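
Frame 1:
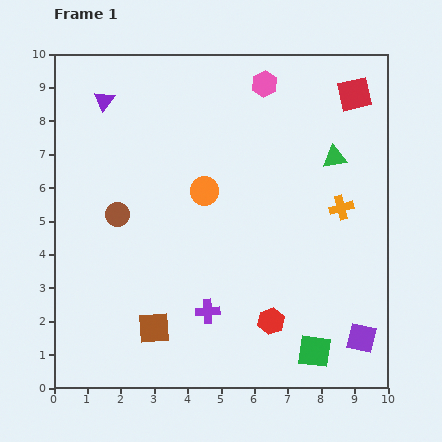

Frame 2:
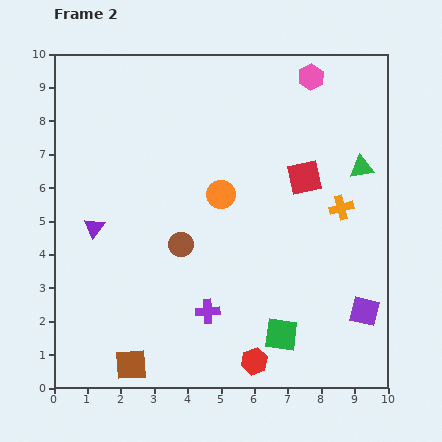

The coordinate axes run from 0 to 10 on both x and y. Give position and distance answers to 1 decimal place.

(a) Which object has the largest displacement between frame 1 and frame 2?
the purple triangle

(moved 3.8; next 2.9)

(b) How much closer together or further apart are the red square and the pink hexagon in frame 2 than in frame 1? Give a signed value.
+0.3

Distance in frame 1: 2.7. Distance in frame 2: 3.0.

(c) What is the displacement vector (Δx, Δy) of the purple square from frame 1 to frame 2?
(0.1, 0.8)

The purple square was at (9.2, 1.5) in frame 1 and (9.3, 2.3) in frame 2.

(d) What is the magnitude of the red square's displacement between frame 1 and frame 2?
2.9

The red square moved from (9.0, 8.8) to (7.5, 6.3), a distance of √(1.5² + 2.5²) ≈ 2.9.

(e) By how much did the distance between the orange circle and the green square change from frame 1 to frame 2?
-1.2

Distance in frame 1: 5.8. Distance in frame 2: 4.6.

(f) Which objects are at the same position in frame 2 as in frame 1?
the purple cross, the orange cross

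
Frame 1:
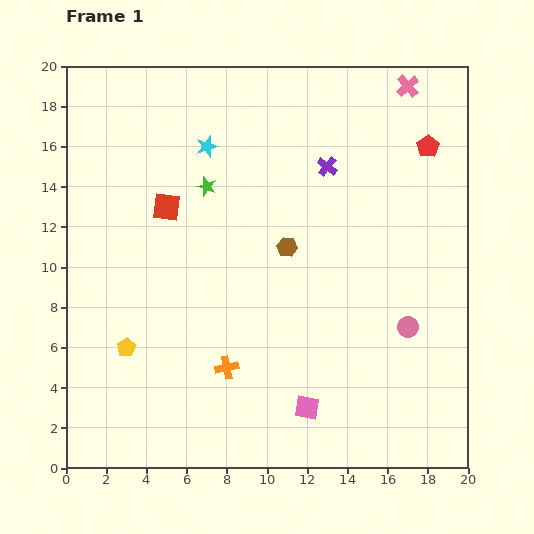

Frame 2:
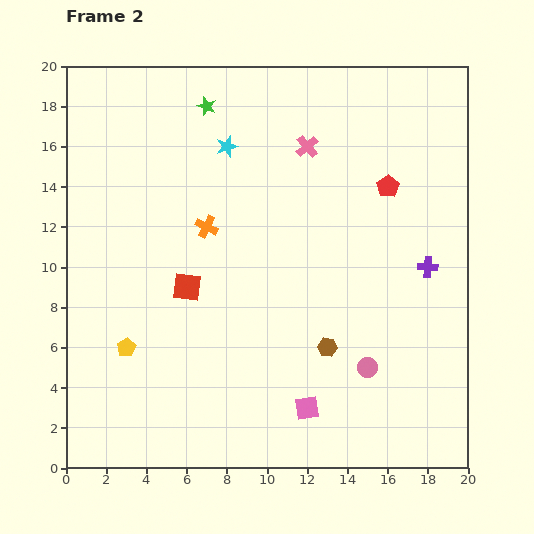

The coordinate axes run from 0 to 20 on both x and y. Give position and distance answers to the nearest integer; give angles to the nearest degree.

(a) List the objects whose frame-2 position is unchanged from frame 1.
the pink square, the yellow pentagon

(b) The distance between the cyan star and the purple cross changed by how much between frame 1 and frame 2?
+6

Distance in frame 1: 6. Distance in frame 2: 12.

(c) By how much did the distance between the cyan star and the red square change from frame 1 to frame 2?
+3

Distance in frame 1: 4. Distance in frame 2: 7.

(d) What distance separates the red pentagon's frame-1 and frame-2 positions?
3

The red pentagon moved from (18, 16) to (16, 14), a distance of √(2² + 2²) ≈ 3.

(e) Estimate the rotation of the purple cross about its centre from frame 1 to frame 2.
32° counter-clockwise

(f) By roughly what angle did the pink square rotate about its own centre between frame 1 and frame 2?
18° counter-clockwise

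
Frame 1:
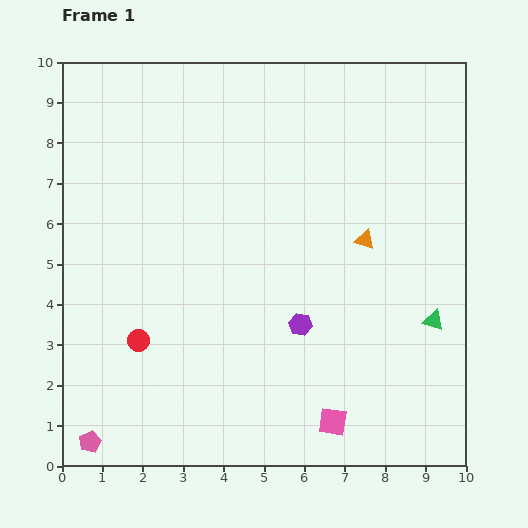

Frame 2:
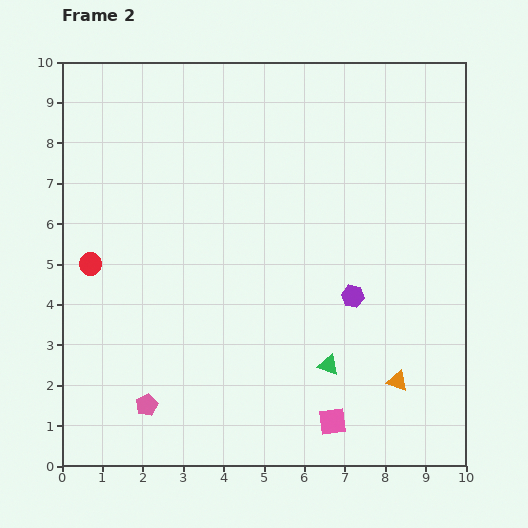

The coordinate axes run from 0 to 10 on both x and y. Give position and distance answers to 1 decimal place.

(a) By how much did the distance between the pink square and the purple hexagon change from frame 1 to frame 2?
+0.6

Distance in frame 1: 2.5. Distance in frame 2: 3.1.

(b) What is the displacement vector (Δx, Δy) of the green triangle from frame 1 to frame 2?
(-2.6, -1.1)

The green triangle was at (9.2, 3.6) in frame 1 and (6.6, 2.5) in frame 2.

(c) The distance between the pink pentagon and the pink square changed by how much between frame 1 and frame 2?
-1.4

Distance in frame 1: 6.0. Distance in frame 2: 4.6.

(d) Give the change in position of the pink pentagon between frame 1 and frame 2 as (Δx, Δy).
(1.4, 0.9)

The pink pentagon was at (0.7, 0.6) in frame 1 and (2.1, 1.5) in frame 2.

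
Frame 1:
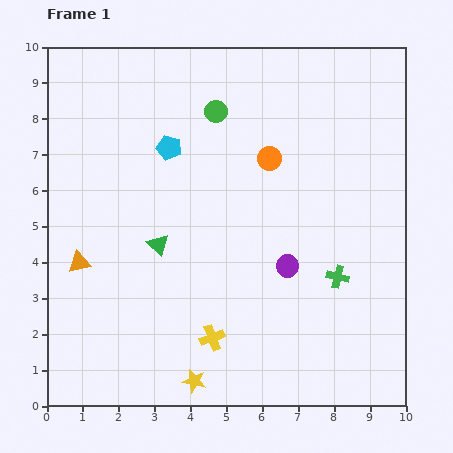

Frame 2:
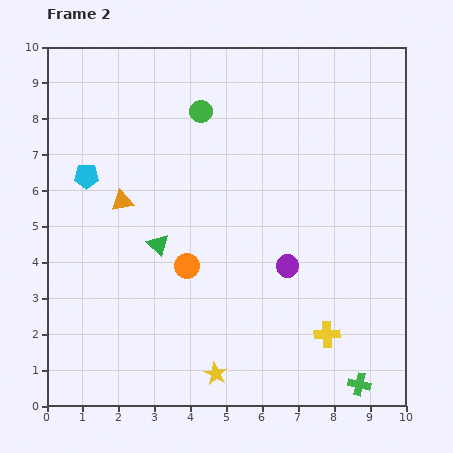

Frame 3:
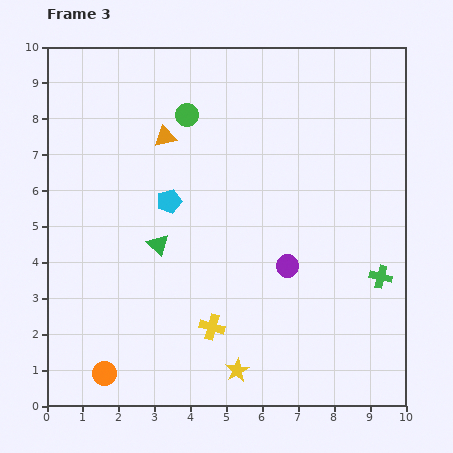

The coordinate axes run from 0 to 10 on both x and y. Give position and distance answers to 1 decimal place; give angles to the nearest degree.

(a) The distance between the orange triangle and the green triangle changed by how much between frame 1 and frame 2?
-0.7

Distance in frame 1: 2.3. Distance in frame 2: 1.6.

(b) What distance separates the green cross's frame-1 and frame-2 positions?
3.1

The green cross moved from (8.1, 3.6) to (8.7, 0.6), a distance of √(0.6² + 3.0²) ≈ 3.1.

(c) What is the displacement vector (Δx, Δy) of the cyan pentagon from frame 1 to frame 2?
(-2.3, -0.8)

The cyan pentagon was at (3.4, 7.2) in frame 1 and (1.1, 6.4) in frame 2.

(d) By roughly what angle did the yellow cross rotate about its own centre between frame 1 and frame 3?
36° clockwise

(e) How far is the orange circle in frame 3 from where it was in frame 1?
7.6

The orange circle moved from (6.2, 6.9) to (1.6, 0.9), a distance of √(4.6² + 6.0²) ≈ 7.6.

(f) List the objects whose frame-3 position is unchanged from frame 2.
the purple circle, the green triangle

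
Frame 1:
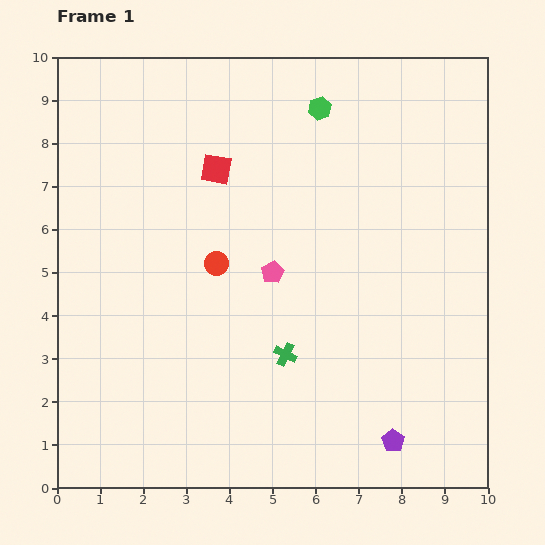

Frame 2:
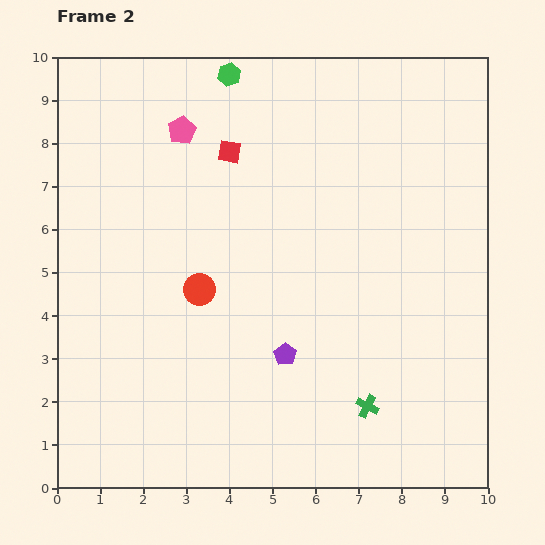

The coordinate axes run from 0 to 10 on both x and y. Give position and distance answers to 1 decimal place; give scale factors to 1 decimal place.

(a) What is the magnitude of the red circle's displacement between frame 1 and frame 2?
0.7

The red circle moved from (3.7, 5.2) to (3.3, 4.6), a distance of √(0.4² + 0.6²) ≈ 0.7.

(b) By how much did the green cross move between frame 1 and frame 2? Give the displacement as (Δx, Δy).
(1.9, -1.2)

The green cross was at (5.3, 3.1) in frame 1 and (7.2, 1.9) in frame 2.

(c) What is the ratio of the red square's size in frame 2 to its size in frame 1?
0.7×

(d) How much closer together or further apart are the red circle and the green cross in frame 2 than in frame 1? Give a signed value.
+2.1

Distance in frame 1: 2.6. Distance in frame 2: 4.7.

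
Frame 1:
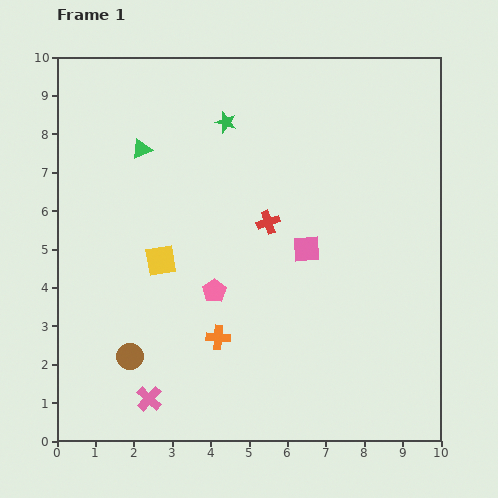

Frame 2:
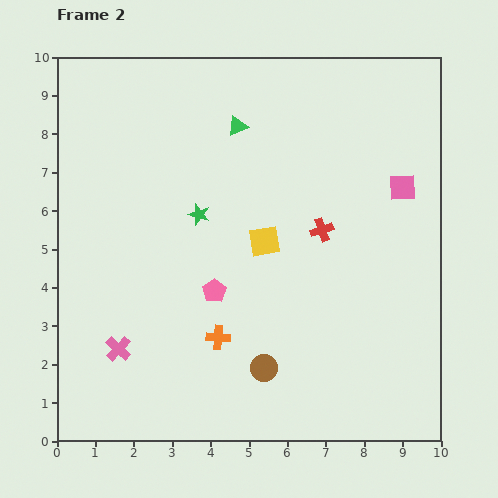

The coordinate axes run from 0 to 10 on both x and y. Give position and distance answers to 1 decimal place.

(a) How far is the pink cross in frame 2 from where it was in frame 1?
1.5

The pink cross moved from (2.4, 1.1) to (1.6, 2.4), a distance of √(0.8² + 1.3²) ≈ 1.5.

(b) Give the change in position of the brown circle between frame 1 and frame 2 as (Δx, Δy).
(3.5, -0.3)

The brown circle was at (1.9, 2.2) in frame 1 and (5.4, 1.9) in frame 2.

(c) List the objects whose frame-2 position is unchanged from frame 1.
the orange cross, the pink pentagon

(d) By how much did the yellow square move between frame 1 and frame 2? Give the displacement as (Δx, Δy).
(2.7, 0.5)

The yellow square was at (2.7, 4.7) in frame 1 and (5.4, 5.2) in frame 2.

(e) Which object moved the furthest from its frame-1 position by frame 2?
the brown circle

(moved 3.5; next 3.0)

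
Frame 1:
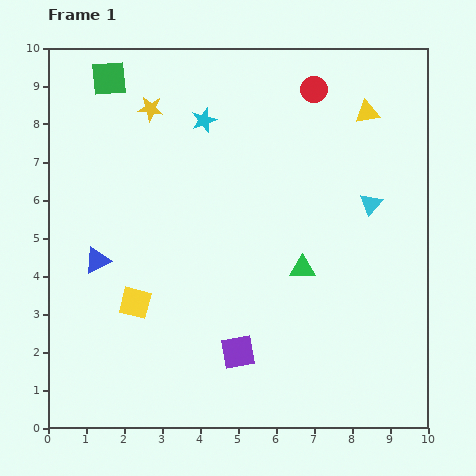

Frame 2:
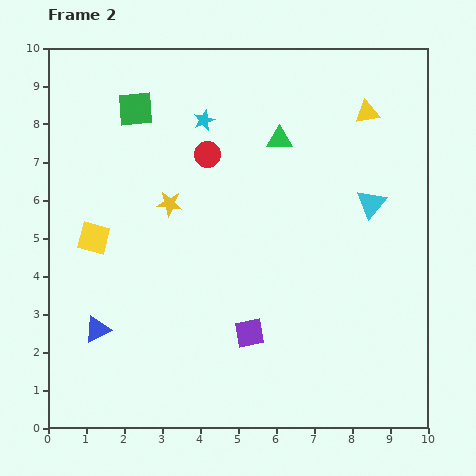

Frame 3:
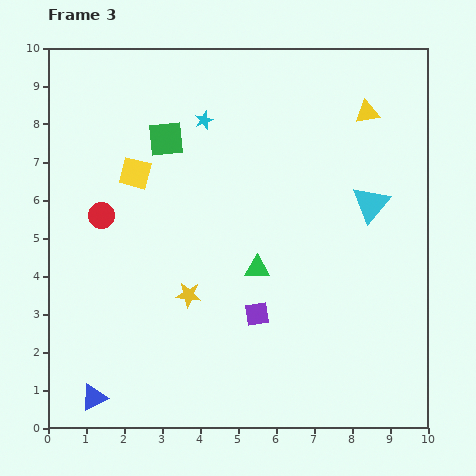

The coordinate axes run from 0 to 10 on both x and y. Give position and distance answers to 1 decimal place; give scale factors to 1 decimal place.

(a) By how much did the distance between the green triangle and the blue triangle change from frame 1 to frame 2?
+1.5

Distance in frame 1: 5.4. Distance in frame 2: 6.9.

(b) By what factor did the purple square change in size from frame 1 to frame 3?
0.7×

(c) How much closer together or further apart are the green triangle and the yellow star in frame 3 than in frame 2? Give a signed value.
-1.5

Distance in frame 2: 3.4. Distance in frame 3: 1.9.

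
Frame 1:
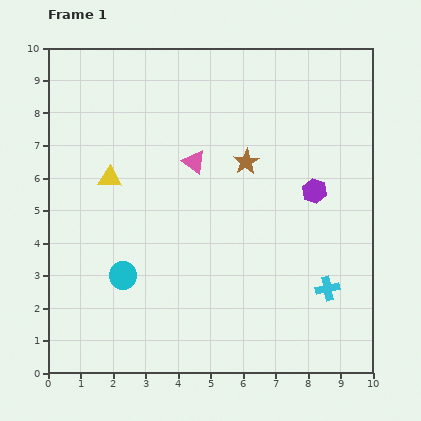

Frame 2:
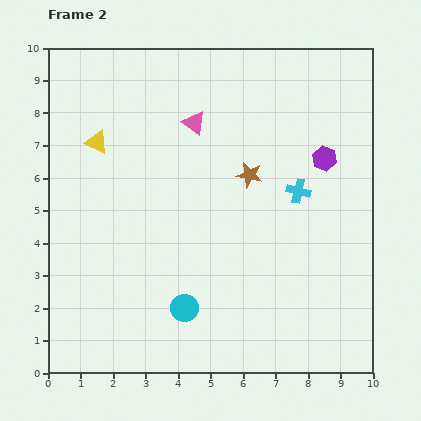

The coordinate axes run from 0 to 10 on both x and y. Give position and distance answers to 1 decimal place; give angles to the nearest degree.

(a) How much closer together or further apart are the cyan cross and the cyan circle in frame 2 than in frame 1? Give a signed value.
-1.3

Distance in frame 1: 6.3. Distance in frame 2: 5.0.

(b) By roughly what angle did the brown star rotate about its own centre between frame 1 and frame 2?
29° counter-clockwise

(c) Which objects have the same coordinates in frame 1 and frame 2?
none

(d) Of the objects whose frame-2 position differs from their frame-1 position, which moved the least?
the brown star

(moved 0.4)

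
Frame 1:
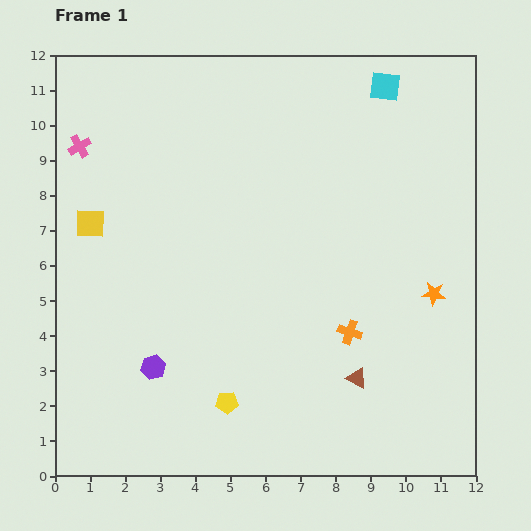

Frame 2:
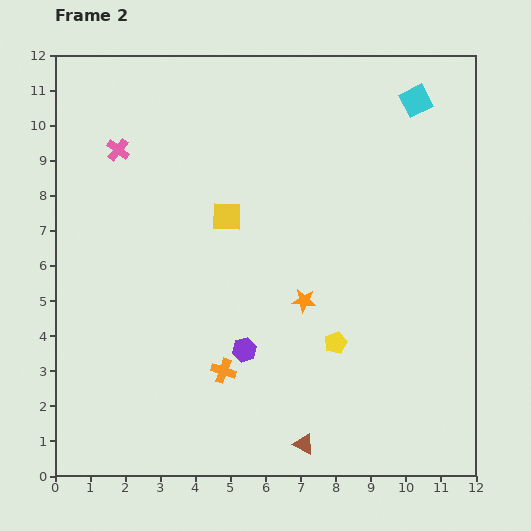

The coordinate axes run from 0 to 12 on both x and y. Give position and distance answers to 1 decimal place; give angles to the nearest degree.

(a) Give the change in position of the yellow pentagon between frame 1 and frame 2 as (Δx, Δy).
(3.1, 1.7)

The yellow pentagon was at (4.9, 2.1) in frame 1 and (8.0, 3.8) in frame 2.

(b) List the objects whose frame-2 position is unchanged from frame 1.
none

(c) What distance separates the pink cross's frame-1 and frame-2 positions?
1.1

The pink cross moved from (0.7, 9.4) to (1.8, 9.3), a distance of √(1.1² + 0.1²) ≈ 1.1.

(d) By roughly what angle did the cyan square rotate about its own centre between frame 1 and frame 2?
34° counter-clockwise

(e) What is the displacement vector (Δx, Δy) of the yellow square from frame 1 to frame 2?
(3.9, 0.2)

The yellow square was at (1.0, 7.2) in frame 1 and (4.9, 7.4) in frame 2.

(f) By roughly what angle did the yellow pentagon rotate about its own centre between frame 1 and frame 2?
22° counter-clockwise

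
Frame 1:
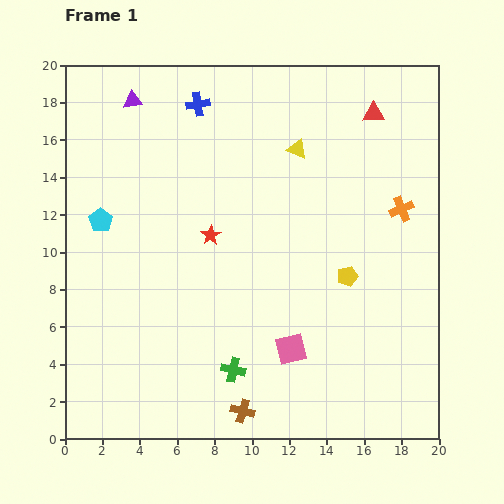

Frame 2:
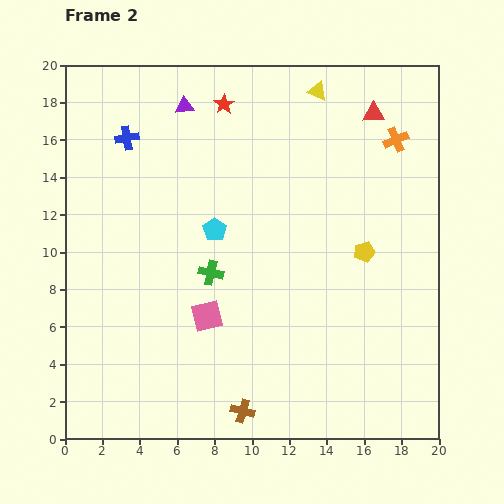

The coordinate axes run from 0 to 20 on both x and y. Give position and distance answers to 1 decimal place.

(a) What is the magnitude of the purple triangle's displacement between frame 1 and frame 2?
2.8

The purple triangle moved from (3.6, 18.1) to (6.4, 17.8), a distance of √(2.8² + 0.3²) ≈ 2.8.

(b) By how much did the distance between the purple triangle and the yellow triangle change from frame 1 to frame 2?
-2.1

Distance in frame 1: 9.2. Distance in frame 2: 7.1.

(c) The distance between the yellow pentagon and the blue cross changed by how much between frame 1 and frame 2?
+1.9

Distance in frame 1: 12.2. Distance in frame 2: 14.1.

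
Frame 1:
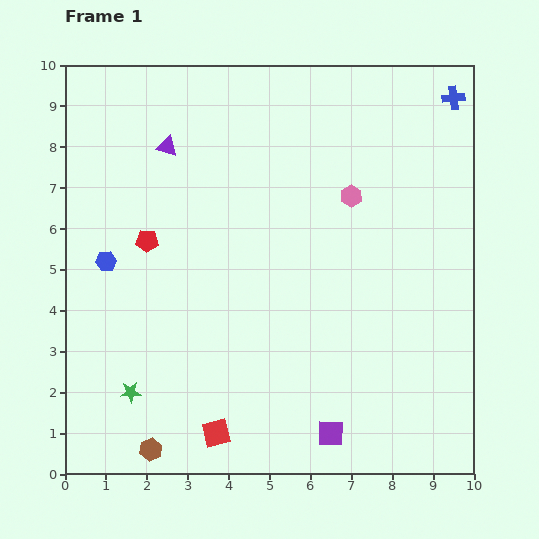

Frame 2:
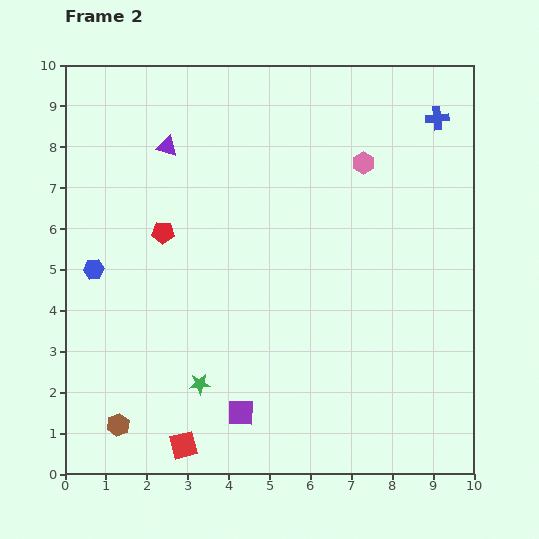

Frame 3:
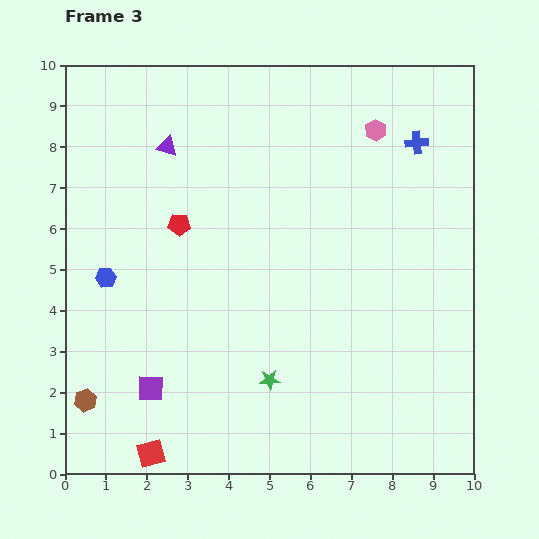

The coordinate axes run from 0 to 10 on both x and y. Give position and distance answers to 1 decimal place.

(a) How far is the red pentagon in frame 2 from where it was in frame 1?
0.4

The red pentagon moved from (2.0, 5.7) to (2.4, 5.9), a distance of √(0.4² + 0.2²) ≈ 0.4.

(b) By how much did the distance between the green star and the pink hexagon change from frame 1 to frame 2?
-0.5

Distance in frame 1: 7.2. Distance in frame 2: 6.7.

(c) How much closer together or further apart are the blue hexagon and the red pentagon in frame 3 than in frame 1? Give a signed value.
+1.1

Distance in frame 1: 1.1. Distance in frame 3: 2.2.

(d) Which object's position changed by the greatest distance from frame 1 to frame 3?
the purple square

(moved 4.5; next 3.4)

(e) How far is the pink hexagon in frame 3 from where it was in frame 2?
0.9

The pink hexagon moved from (7.3, 7.6) to (7.6, 8.4), a distance of √(0.3² + 0.8²) ≈ 0.9.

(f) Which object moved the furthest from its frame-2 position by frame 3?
the purple square

(moved 2.3; next 1.7)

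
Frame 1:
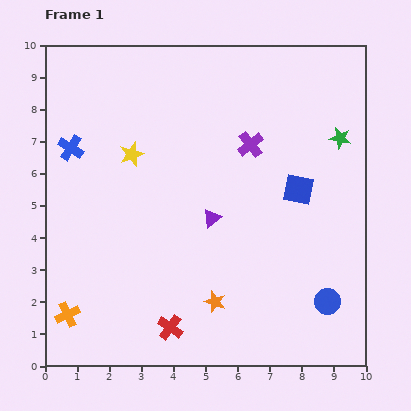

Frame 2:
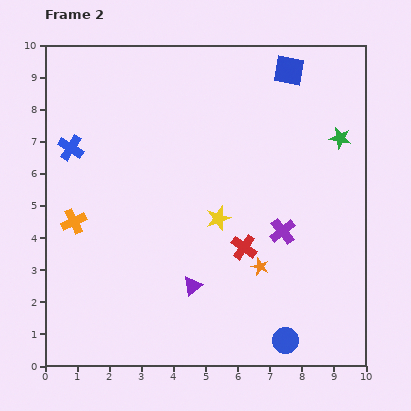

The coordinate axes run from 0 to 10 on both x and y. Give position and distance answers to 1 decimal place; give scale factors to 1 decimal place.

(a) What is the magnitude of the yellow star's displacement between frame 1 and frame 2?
3.4

The yellow star moved from (2.7, 6.6) to (5.4, 4.6), a distance of √(2.7² + 2.0²) ≈ 3.4.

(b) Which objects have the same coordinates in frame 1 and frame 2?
the blue cross, the green star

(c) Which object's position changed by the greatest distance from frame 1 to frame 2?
the blue square

(moved 3.7; next 3.4)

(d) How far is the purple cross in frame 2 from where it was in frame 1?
2.9

The purple cross moved from (6.4, 6.9) to (7.4, 4.2), a distance of √(1.0² + 2.7²) ≈ 2.9.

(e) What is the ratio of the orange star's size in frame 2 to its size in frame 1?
0.8×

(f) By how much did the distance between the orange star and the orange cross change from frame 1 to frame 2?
+1.4

Distance in frame 1: 4.6. Distance in frame 2: 6.0.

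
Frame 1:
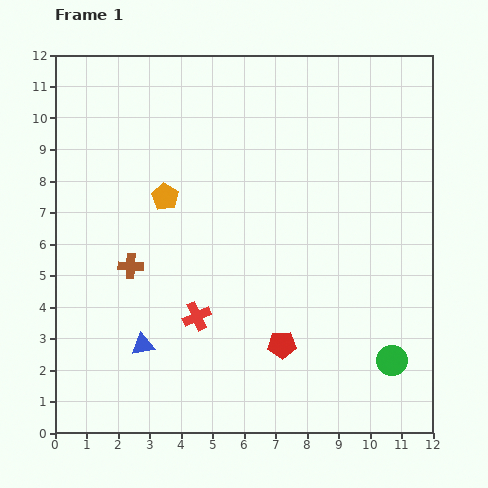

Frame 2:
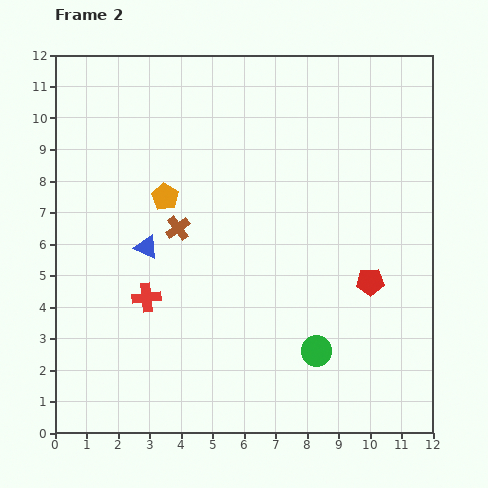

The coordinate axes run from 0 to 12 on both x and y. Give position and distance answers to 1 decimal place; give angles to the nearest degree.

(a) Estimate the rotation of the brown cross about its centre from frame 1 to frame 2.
39° counter-clockwise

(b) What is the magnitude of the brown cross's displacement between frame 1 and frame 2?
1.9

The brown cross moved from (2.4, 5.3) to (3.9, 6.5), a distance of √(1.5² + 1.2²) ≈ 1.9.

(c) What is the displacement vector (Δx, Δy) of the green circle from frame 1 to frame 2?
(-2.4, 0.3)

The green circle was at (10.7, 2.3) in frame 1 and (8.3, 2.6) in frame 2.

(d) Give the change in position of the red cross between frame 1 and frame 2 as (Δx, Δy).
(-1.6, 0.6)

The red cross was at (4.5, 3.7) in frame 1 and (2.9, 4.3) in frame 2.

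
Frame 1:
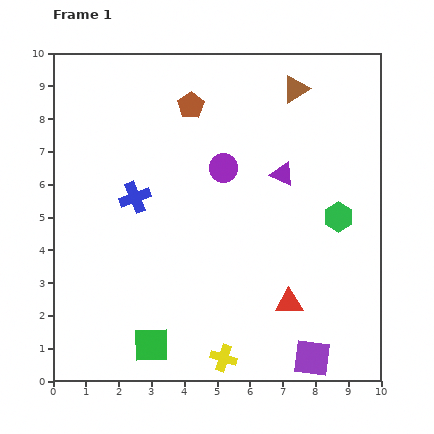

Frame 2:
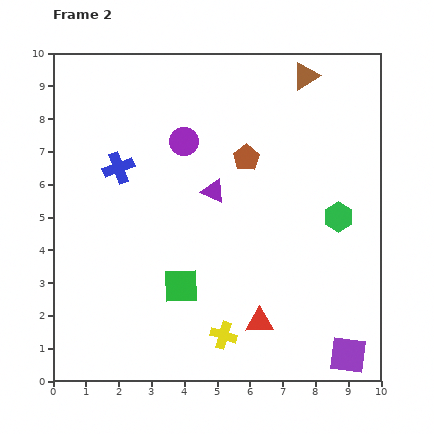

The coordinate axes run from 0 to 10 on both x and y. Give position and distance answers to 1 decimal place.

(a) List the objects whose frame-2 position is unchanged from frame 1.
the green hexagon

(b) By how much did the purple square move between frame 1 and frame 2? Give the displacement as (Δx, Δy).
(1.1, 0.1)

The purple square was at (7.9, 0.7) in frame 1 and (9.0, 0.8) in frame 2.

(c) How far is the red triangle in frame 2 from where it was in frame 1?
1.1

The red triangle moved from (7.2, 2.4) to (6.3, 1.8), a distance of √(0.9² + 0.6²) ≈ 1.1.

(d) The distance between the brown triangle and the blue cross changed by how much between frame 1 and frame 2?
+0.5

Distance in frame 1: 5.9. Distance in frame 2: 6.4.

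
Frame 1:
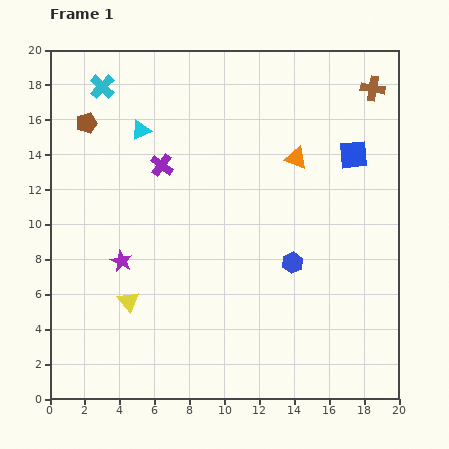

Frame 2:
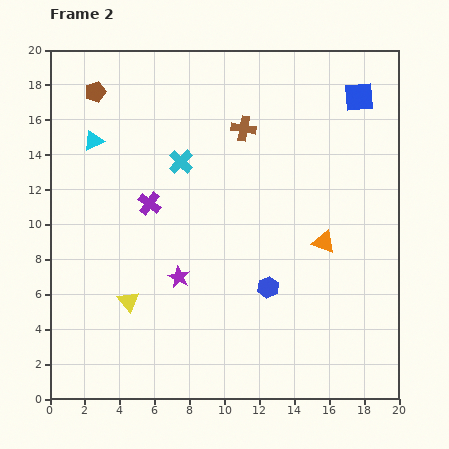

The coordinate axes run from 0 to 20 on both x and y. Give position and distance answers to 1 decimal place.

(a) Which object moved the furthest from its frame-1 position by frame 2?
the brown cross

(moved 7.7; next 6.2)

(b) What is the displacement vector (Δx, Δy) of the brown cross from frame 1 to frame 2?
(-7.4, -2.3)

The brown cross was at (18.5, 17.8) in frame 1 and (11.1, 15.5) in frame 2.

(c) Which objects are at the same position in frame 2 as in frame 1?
the yellow triangle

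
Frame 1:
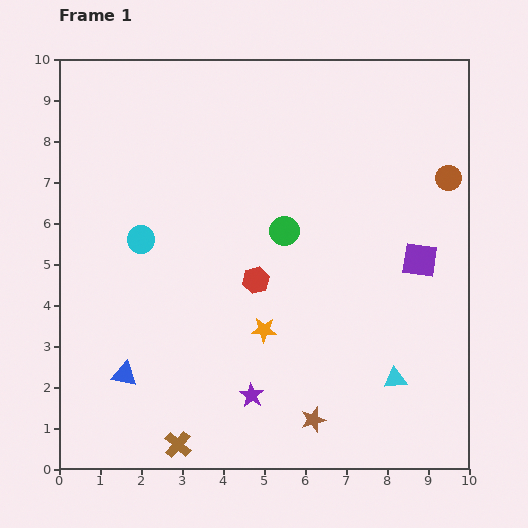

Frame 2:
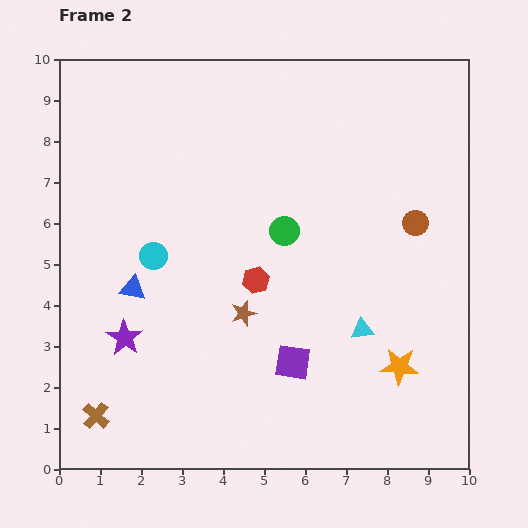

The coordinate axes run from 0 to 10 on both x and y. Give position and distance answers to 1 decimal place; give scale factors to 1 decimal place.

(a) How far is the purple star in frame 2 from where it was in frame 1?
3.4

The purple star moved from (4.7, 1.8) to (1.6, 3.2), a distance of √(3.1² + 1.4²) ≈ 3.4.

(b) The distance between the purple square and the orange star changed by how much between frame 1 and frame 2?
-1.6

Distance in frame 1: 4.2. Distance in frame 2: 2.6.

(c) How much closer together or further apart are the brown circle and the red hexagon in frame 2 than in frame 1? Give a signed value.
-1.2

Distance in frame 1: 5.3. Distance in frame 2: 4.1.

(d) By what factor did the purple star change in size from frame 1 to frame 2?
1.5×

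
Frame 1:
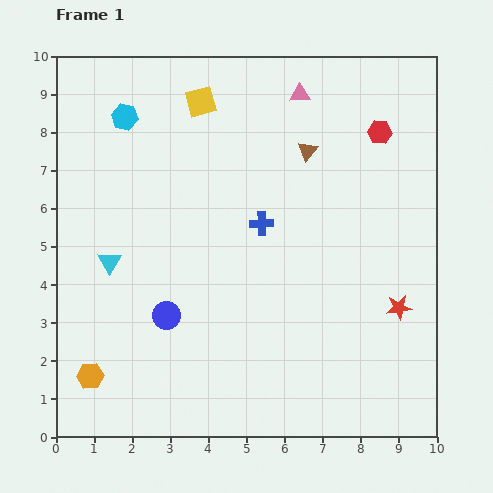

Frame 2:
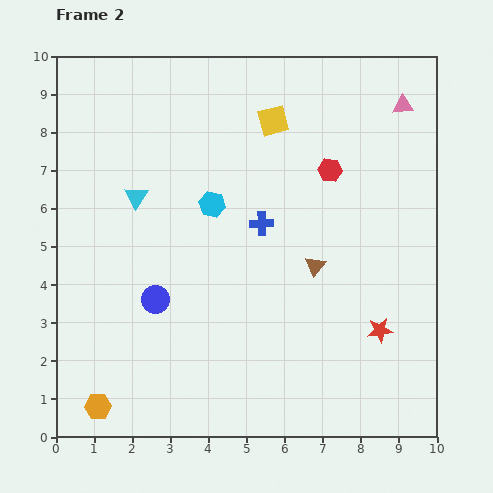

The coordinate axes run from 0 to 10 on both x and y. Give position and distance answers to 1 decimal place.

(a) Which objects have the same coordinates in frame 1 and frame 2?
the blue cross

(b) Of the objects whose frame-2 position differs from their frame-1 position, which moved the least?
the blue circle

(moved 0.5)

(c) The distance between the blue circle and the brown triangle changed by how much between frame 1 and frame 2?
-1.4

Distance in frame 1: 5.7. Distance in frame 2: 4.3.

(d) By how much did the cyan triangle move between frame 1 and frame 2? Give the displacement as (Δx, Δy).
(0.7, 1.7)

The cyan triangle was at (1.4, 4.6) in frame 1 and (2.1, 6.3) in frame 2.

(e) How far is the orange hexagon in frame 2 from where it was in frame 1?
0.8

The orange hexagon moved from (0.9, 1.6) to (1.1, 0.8), a distance of √(0.2² + 0.8²) ≈ 0.8.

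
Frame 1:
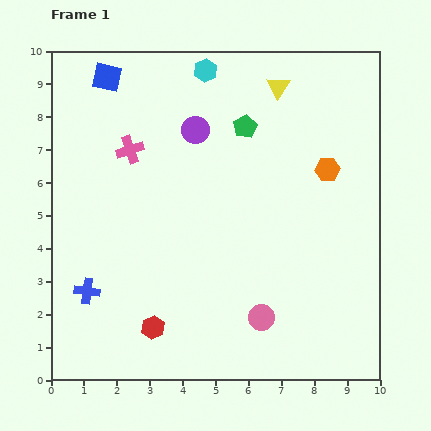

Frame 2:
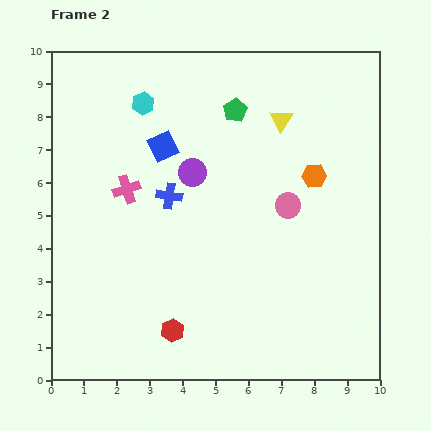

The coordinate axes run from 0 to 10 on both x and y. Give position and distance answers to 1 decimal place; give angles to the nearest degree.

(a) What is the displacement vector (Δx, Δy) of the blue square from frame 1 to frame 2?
(1.7, -2.1)

The blue square was at (1.7, 9.2) in frame 1 and (3.4, 7.1) in frame 2.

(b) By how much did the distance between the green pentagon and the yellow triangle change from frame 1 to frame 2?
-0.2

Distance in frame 1: 1.6. Distance in frame 2: 1.4.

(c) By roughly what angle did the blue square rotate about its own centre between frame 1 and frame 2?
39° counter-clockwise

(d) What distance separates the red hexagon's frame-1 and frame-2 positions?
0.6

The red hexagon moved from (3.1, 1.6) to (3.7, 1.5), a distance of √(0.6² + 0.1²) ≈ 0.6.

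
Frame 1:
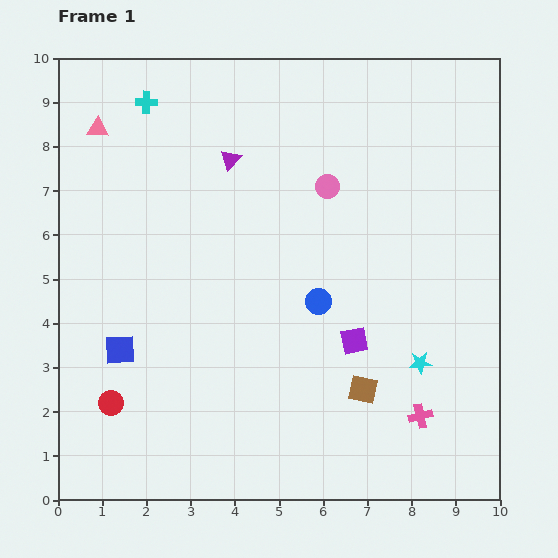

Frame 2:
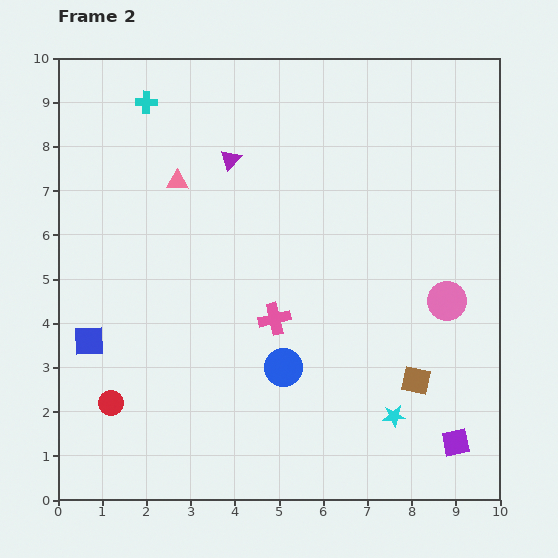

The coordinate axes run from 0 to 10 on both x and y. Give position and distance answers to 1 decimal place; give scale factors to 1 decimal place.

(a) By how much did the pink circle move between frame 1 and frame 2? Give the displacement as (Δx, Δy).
(2.7, -2.6)

The pink circle was at (6.1, 7.1) in frame 1 and (8.8, 4.5) in frame 2.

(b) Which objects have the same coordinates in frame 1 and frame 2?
the cyan cross, the purple triangle, the red circle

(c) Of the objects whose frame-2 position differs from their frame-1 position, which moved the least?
the blue square

(moved 0.7)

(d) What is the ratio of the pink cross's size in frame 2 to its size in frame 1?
1.3×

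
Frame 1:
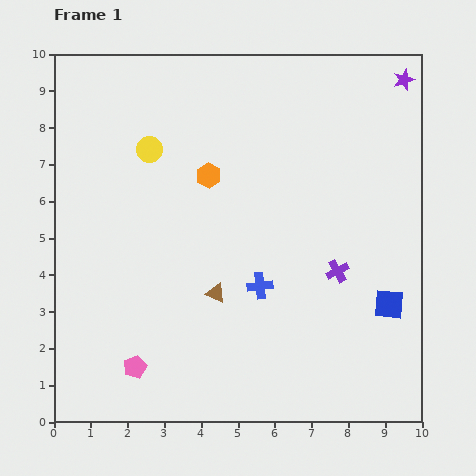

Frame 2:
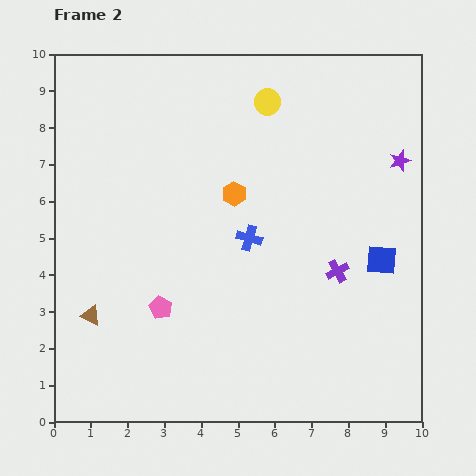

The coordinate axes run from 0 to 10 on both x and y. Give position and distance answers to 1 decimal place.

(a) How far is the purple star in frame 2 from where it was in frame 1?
2.2

The purple star moved from (9.5, 9.3) to (9.4, 7.1), a distance of √(0.1² + 2.2²) ≈ 2.2.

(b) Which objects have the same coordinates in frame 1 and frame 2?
the purple cross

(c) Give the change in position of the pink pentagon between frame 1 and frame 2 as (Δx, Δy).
(0.7, 1.6)

The pink pentagon was at (2.2, 1.5) in frame 1 and (2.9, 3.1) in frame 2.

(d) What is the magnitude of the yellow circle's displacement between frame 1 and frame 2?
3.5

The yellow circle moved from (2.6, 7.4) to (5.8, 8.7), a distance of √(3.2² + 1.3²) ≈ 3.5.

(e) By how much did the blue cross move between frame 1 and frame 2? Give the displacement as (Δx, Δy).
(-0.3, 1.3)

The blue cross was at (5.6, 3.7) in frame 1 and (5.3, 5.0) in frame 2.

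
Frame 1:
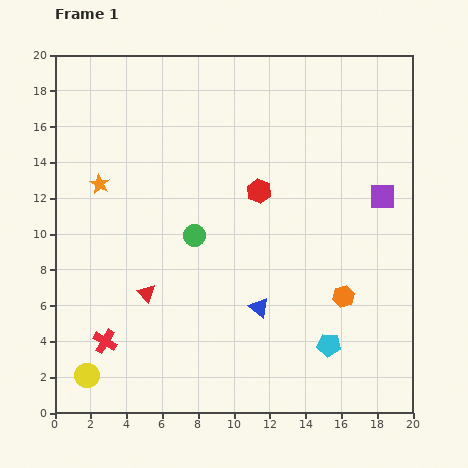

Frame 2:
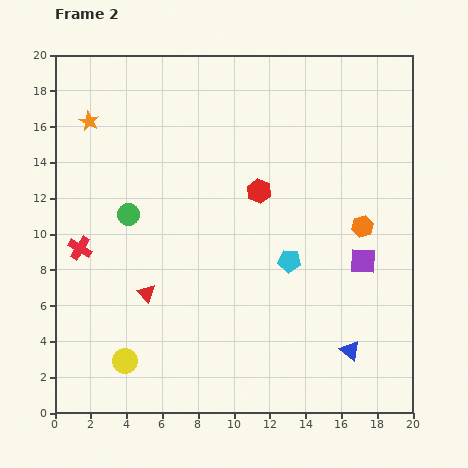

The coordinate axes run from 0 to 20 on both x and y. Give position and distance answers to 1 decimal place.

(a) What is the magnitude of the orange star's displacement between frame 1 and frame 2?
3.6

The orange star moved from (2.5, 12.8) to (1.9, 16.3), a distance of √(0.6² + 3.5²) ≈ 3.6.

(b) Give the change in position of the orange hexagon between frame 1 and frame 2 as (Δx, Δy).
(1.1, 3.9)

The orange hexagon was at (16.1, 6.5) in frame 1 and (17.2, 10.4) in frame 2.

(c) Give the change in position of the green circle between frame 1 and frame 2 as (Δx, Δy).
(-3.7, 1.2)

The green circle was at (7.8, 9.9) in frame 1 and (4.1, 11.1) in frame 2.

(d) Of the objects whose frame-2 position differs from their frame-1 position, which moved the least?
the yellow circle

(moved 2.2)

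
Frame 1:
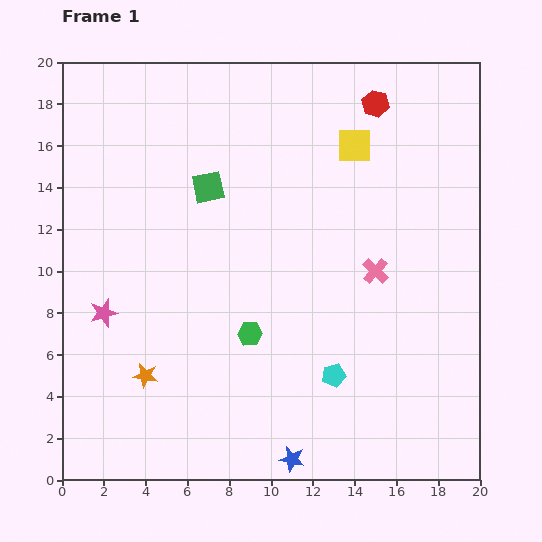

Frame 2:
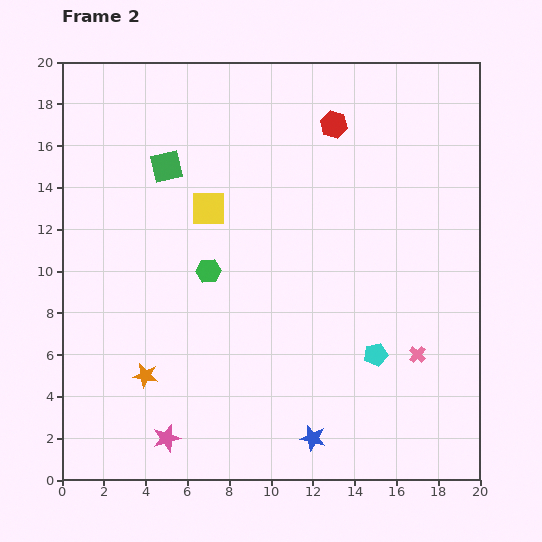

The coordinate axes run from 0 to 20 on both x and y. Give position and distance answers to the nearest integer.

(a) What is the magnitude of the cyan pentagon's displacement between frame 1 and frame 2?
2

The cyan pentagon moved from (13, 5) to (15, 6), a distance of √(2² + 1²) ≈ 2.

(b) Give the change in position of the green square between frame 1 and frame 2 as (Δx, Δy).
(-2, 1)

The green square was at (7, 14) in frame 1 and (5, 15) in frame 2.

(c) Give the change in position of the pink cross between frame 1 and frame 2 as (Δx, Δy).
(2, -4)

The pink cross was at (15, 10) in frame 1 and (17, 6) in frame 2.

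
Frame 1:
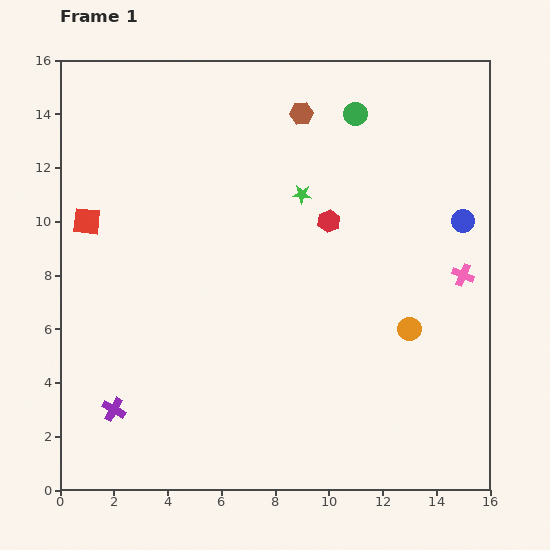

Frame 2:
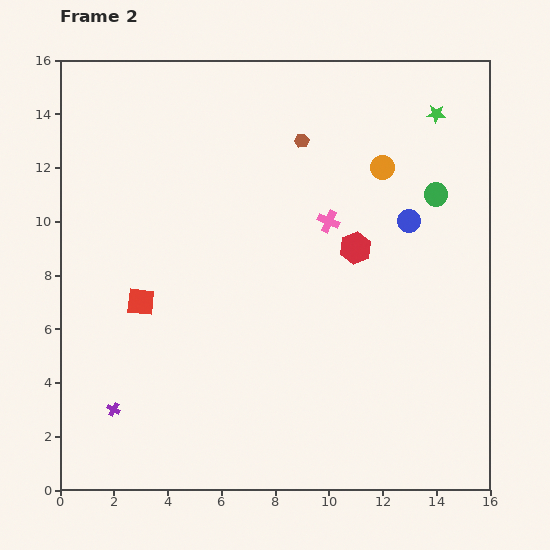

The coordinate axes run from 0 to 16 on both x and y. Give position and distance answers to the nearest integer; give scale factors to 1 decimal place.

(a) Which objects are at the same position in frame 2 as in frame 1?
the purple cross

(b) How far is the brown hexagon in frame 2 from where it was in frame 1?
1

The brown hexagon moved from (9, 14) to (9, 13), a distance of √(0² + 1²) ≈ 1.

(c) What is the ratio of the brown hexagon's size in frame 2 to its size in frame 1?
0.6×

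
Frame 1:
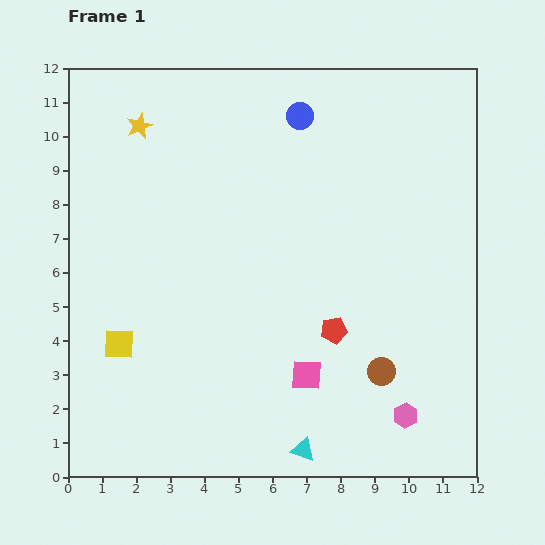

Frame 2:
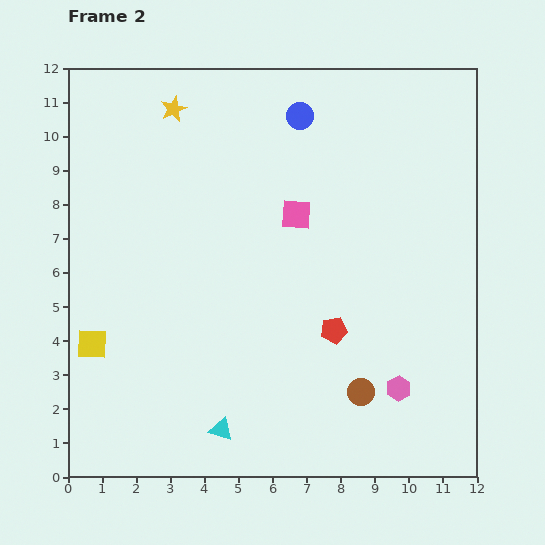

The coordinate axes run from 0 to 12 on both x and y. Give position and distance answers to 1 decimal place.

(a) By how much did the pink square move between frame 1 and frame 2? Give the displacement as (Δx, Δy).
(-0.3, 4.7)

The pink square was at (7.0, 3.0) in frame 1 and (6.7, 7.7) in frame 2.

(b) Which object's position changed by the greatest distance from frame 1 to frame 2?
the pink square

(moved 4.7; next 2.5)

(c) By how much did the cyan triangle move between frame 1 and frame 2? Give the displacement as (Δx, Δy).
(-2.4, 0.6)

The cyan triangle was at (6.9, 0.8) in frame 1 and (4.5, 1.4) in frame 2.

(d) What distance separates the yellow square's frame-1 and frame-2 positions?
0.8

The yellow square moved from (1.5, 3.9) to (0.7, 3.9), a distance of √(0.8² + 0.0²) ≈ 0.8.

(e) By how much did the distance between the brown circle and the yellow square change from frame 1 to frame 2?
+0.3

Distance in frame 1: 7.7. Distance in frame 2: 8.0.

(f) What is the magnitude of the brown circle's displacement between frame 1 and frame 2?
0.8

The brown circle moved from (9.2, 3.1) to (8.6, 2.5), a distance of √(0.6² + 0.6²) ≈ 0.8.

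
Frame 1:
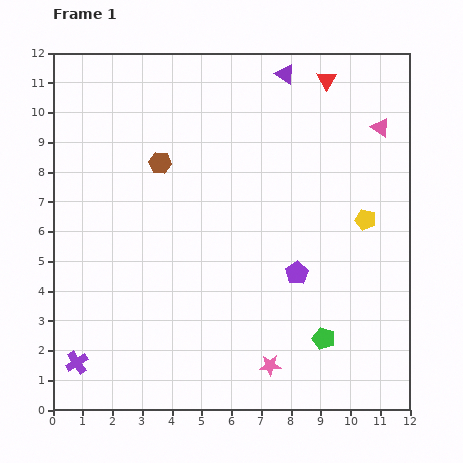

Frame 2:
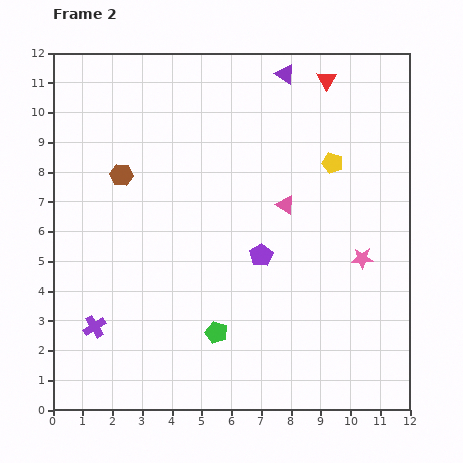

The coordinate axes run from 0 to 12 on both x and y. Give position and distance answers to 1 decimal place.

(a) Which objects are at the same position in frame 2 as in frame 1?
the red triangle, the purple triangle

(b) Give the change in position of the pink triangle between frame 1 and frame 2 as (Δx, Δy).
(-3.2, -2.6)

The pink triangle was at (11.0, 9.5) in frame 1 and (7.8, 6.9) in frame 2.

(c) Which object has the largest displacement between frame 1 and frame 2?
the pink star

(moved 4.8; next 4.1)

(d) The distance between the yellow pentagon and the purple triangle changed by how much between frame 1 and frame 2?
-2.2

Distance in frame 1: 5.6. Distance in frame 2: 3.4.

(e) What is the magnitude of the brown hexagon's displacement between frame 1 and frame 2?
1.4

The brown hexagon moved from (3.6, 8.3) to (2.3, 7.9), a distance of √(1.3² + 0.4²) ≈ 1.4.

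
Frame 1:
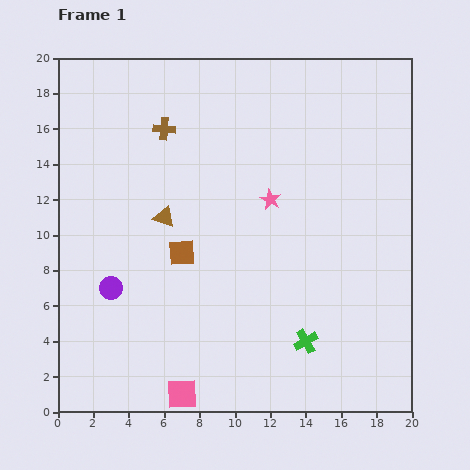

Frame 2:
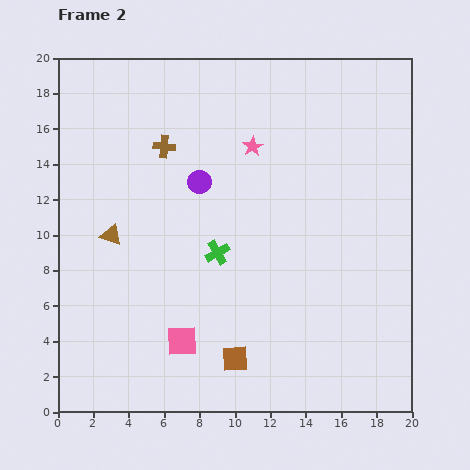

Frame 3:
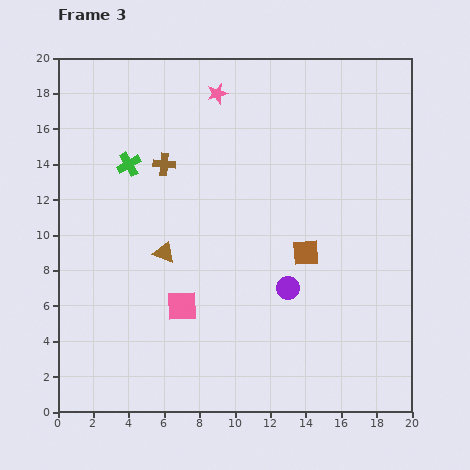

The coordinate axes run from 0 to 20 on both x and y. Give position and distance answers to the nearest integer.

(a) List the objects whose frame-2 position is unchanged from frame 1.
none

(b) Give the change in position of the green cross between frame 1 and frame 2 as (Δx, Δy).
(-5, 5)

The green cross was at (14, 4) in frame 1 and (9, 9) in frame 2.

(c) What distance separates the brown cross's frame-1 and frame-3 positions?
2

The brown cross moved from (6, 16) to (6, 14), a distance of √(0² + 2²) ≈ 2.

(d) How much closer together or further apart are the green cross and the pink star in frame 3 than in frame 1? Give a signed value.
-2

Distance in frame 1: 8. Distance in frame 3: 6.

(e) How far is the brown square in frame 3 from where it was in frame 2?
7

The brown square moved from (10, 3) to (14, 9), a distance of √(4² + 6²) ≈ 7.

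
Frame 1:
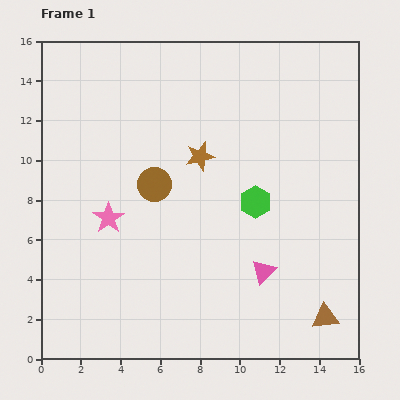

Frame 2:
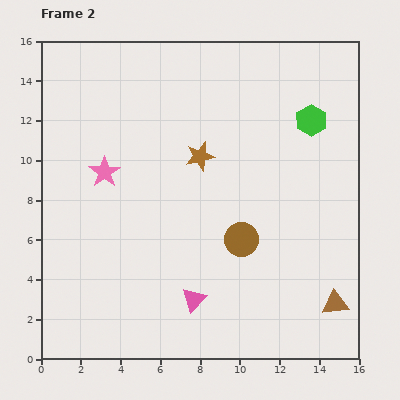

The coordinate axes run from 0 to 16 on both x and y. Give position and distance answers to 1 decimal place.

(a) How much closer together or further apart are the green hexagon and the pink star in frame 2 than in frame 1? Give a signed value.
+3.3

Distance in frame 1: 7.4. Distance in frame 2: 10.7.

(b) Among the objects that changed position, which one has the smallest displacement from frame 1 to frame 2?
the brown triangle

(moved 0.9)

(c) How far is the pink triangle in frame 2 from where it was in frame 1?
3.8

The pink triangle moved from (11.2, 4.4) to (7.7, 3.0), a distance of √(3.5² + 1.4²) ≈ 3.8.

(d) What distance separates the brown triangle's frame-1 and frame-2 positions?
0.9

The brown triangle moved from (14.3, 2.1) to (14.8, 2.8), a distance of √(0.5² + 0.7²) ≈ 0.9.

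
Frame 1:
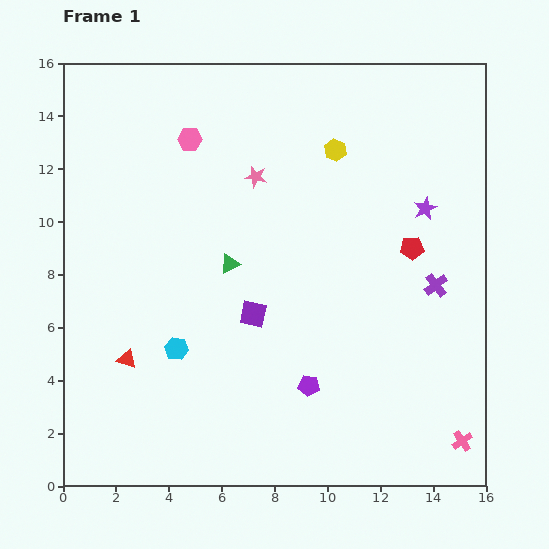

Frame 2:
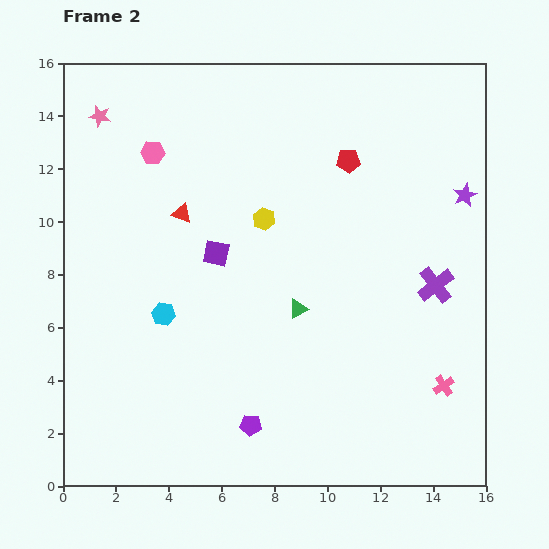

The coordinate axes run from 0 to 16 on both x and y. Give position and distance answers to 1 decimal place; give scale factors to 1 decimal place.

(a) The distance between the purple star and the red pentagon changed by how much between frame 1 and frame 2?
+3.0

Distance in frame 1: 1.6. Distance in frame 2: 4.6.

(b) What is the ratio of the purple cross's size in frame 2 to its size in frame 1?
1.6×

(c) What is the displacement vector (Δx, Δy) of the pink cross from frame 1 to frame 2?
(-0.7, 2.1)

The pink cross was at (15.1, 1.7) in frame 1 and (14.4, 3.8) in frame 2.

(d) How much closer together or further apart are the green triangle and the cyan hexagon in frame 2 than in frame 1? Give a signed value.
+1.3

Distance in frame 1: 3.8. Distance in frame 2: 5.1.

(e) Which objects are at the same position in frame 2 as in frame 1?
the purple cross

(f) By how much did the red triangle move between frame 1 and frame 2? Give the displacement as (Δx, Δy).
(2.1, 5.5)

The red triangle was at (2.4, 4.8) in frame 1 and (4.5, 10.3) in frame 2.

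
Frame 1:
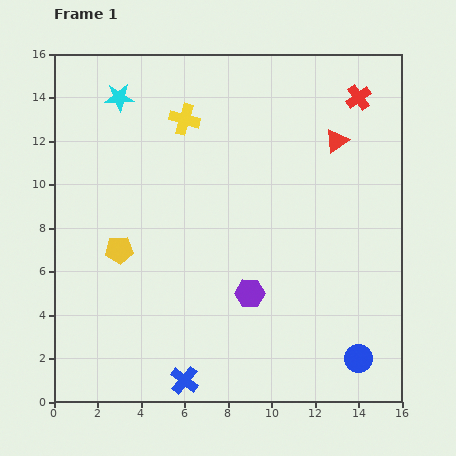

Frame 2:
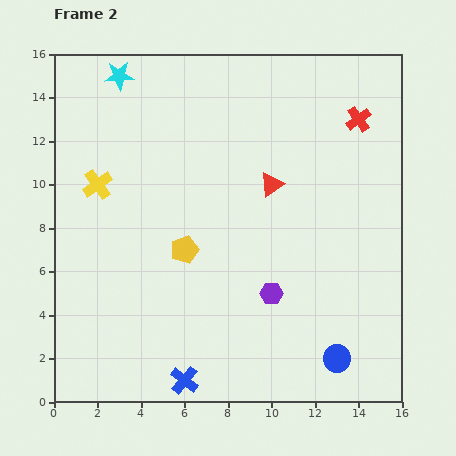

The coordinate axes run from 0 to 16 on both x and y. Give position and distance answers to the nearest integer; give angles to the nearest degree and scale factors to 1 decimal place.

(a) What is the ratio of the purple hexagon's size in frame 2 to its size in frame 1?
0.8×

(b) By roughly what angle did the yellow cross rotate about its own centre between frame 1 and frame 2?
38° clockwise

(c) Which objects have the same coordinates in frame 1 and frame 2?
the blue cross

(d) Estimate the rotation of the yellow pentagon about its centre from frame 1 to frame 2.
16° counter-clockwise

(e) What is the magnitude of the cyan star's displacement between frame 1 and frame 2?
1

The cyan star moved from (3, 14) to (3, 15), a distance of √(0² + 1²) ≈ 1.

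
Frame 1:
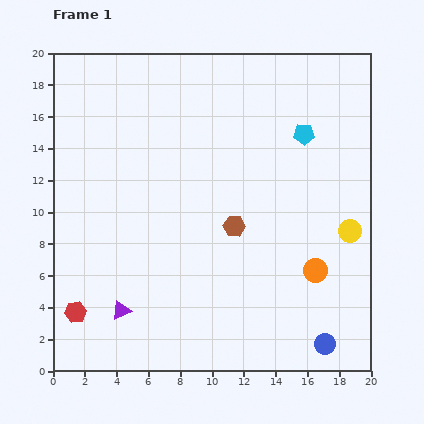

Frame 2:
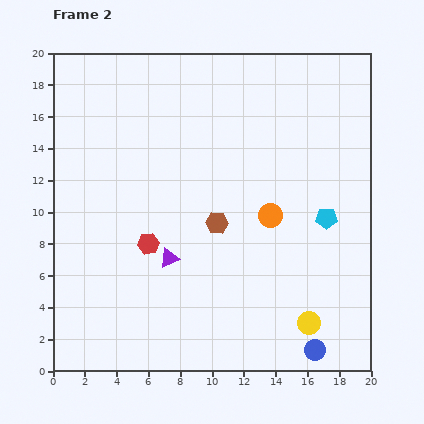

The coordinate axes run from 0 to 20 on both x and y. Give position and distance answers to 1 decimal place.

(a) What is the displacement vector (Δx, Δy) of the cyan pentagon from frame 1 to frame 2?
(1.4, -5.3)

The cyan pentagon was at (15.8, 14.9) in frame 1 and (17.2, 9.6) in frame 2.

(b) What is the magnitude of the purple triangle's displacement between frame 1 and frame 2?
4.5

The purple triangle moved from (4.3, 3.8) to (7.3, 7.1), a distance of √(3.0² + 3.3²) ≈ 4.5.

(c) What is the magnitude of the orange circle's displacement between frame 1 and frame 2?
4.5

The orange circle moved from (16.5, 6.3) to (13.7, 9.8), a distance of √(2.8² + 3.5²) ≈ 4.5.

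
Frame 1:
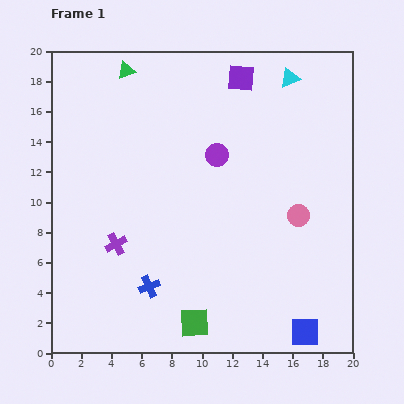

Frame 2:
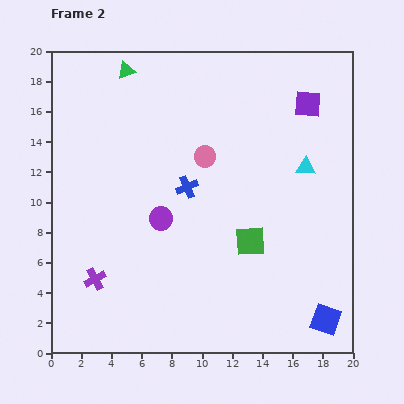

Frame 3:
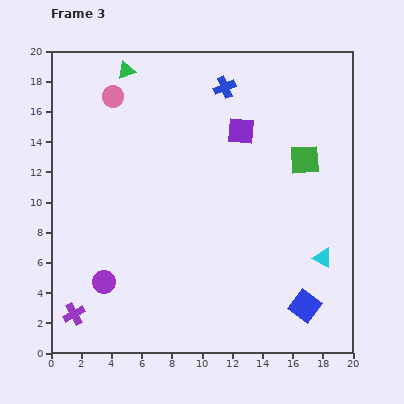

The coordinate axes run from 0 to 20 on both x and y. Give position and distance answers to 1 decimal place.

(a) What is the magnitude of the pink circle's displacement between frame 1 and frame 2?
7.3

The pink circle moved from (16.4, 9.1) to (10.2, 13.0), a distance of √(6.2² + 3.9²) ≈ 7.3.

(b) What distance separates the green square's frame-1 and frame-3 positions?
13.0

The green square moved from (9.5, 2.0) to (16.8, 12.8), a distance of √(7.3² + 10.8²) ≈ 13.0.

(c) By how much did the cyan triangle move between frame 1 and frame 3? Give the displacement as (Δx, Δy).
(2.2, -11.9)

The cyan triangle was at (15.8, 18.2) in frame 1 and (18.0, 6.3) in frame 3.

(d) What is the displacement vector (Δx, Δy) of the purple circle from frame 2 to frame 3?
(-3.8, -4.2)

The purple circle was at (7.3, 8.9) in frame 2 and (3.5, 4.7) in frame 3.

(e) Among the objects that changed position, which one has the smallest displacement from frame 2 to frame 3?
the blue square

(moved 1.7)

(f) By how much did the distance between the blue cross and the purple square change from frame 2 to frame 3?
-6.6

Distance in frame 2: 9.7. Distance in frame 3: 3.1.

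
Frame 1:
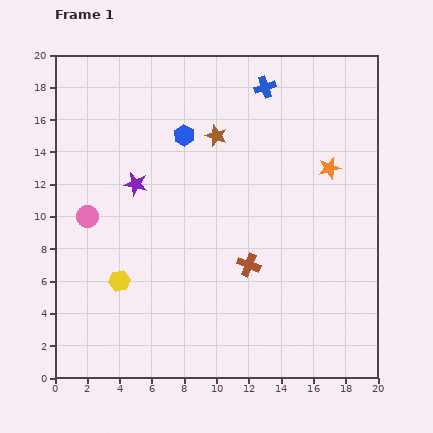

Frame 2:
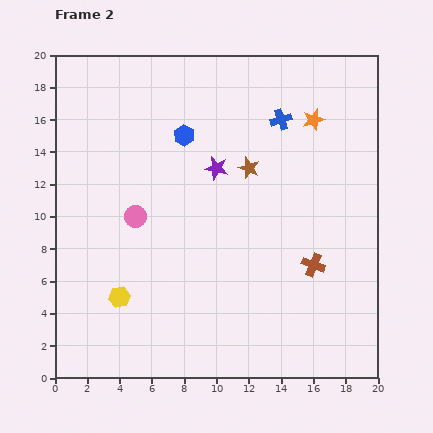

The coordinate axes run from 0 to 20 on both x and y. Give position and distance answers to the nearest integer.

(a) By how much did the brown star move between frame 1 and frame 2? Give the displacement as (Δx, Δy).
(2, -2)

The brown star was at (10, 15) in frame 1 and (12, 13) in frame 2.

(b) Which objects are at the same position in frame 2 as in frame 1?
the blue hexagon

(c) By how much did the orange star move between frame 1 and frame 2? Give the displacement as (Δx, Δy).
(-1, 3)

The orange star was at (17, 13) in frame 1 and (16, 16) in frame 2.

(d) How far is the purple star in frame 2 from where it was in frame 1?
5

The purple star moved from (5, 12) to (10, 13), a distance of √(5² + 1²) ≈ 5.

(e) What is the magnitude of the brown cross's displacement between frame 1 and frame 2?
4

The brown cross moved from (12, 7) to (16, 7), a distance of √(4² + 0²) ≈ 4.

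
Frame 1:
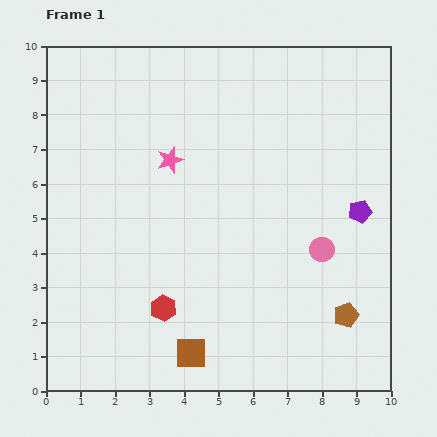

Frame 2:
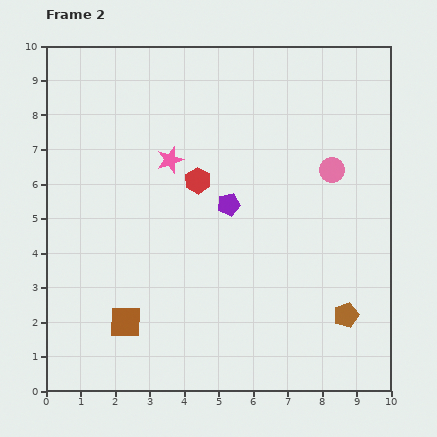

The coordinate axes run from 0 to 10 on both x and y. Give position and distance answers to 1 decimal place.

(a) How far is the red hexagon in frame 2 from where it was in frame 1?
3.8

The red hexagon moved from (3.4, 2.4) to (4.4, 6.1), a distance of √(1.0² + 3.7²) ≈ 3.8.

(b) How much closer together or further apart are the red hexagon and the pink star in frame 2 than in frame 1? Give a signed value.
-3.3

Distance in frame 1: 4.3. Distance in frame 2: 1.0.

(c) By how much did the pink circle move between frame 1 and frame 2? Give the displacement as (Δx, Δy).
(0.3, 2.3)

The pink circle was at (8.0, 4.1) in frame 1 and (8.3, 6.4) in frame 2.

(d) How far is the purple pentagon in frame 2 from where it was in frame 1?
3.8

The purple pentagon moved from (9.1, 5.2) to (5.3, 5.4), a distance of √(3.8² + 0.2²) ≈ 3.8.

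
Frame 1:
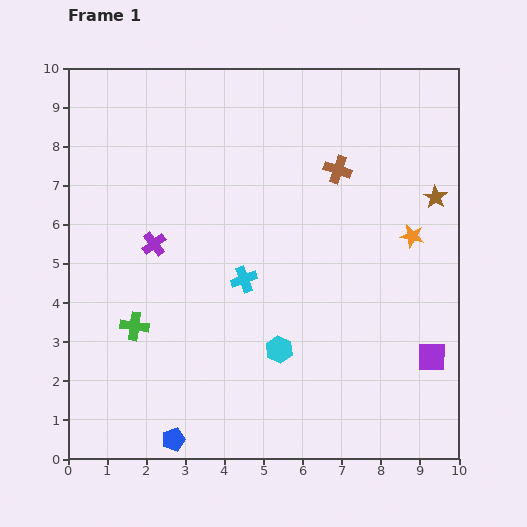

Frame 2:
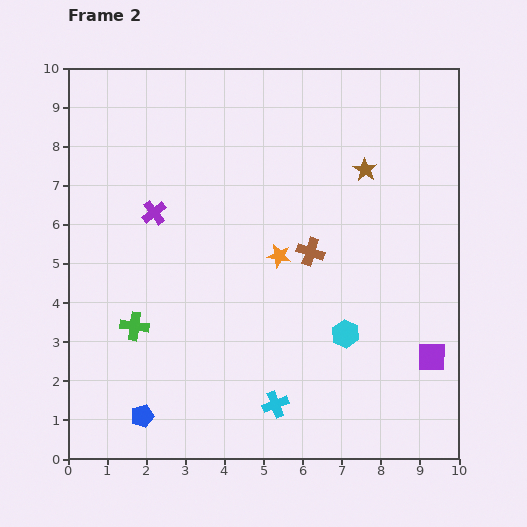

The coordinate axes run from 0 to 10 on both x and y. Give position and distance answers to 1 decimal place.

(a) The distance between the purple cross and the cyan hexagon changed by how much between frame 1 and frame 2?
+1.6

Distance in frame 1: 4.2. Distance in frame 2: 5.8.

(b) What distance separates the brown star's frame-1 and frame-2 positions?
1.9

The brown star moved from (9.4, 6.7) to (7.6, 7.4), a distance of √(1.8² + 0.7²) ≈ 1.9.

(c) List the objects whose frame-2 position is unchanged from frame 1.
the purple square, the green cross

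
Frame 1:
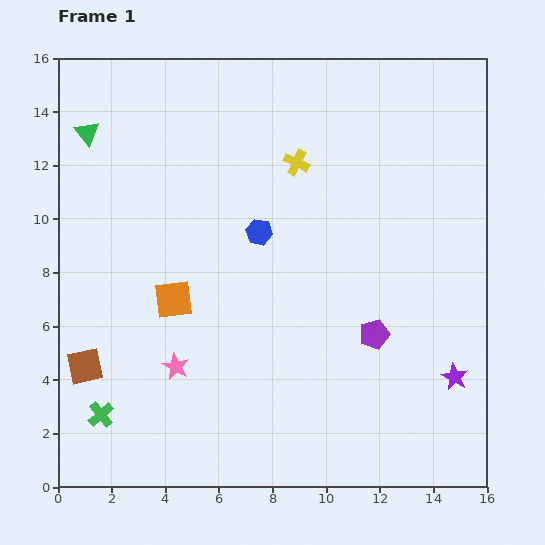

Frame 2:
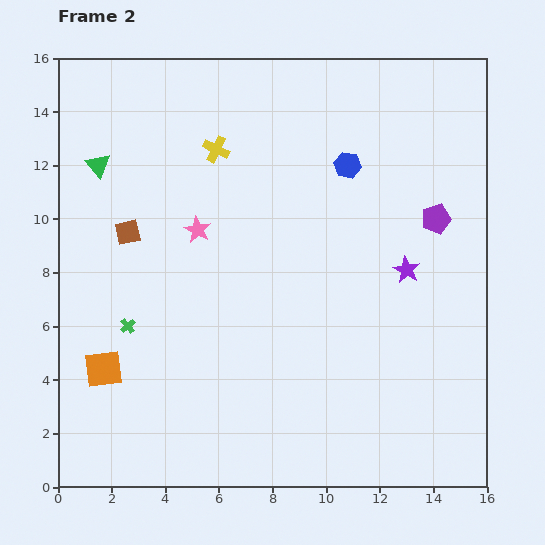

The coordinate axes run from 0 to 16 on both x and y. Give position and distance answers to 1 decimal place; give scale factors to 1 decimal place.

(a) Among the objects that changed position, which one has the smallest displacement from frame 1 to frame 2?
the green triangle

(moved 1.3)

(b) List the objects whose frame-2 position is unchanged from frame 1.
none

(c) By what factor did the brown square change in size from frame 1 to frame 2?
0.7×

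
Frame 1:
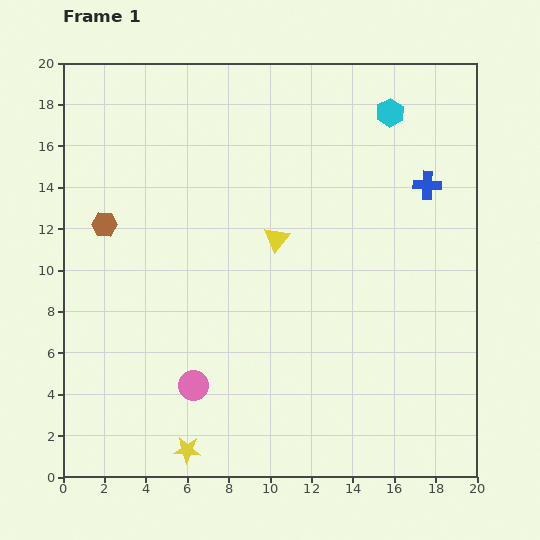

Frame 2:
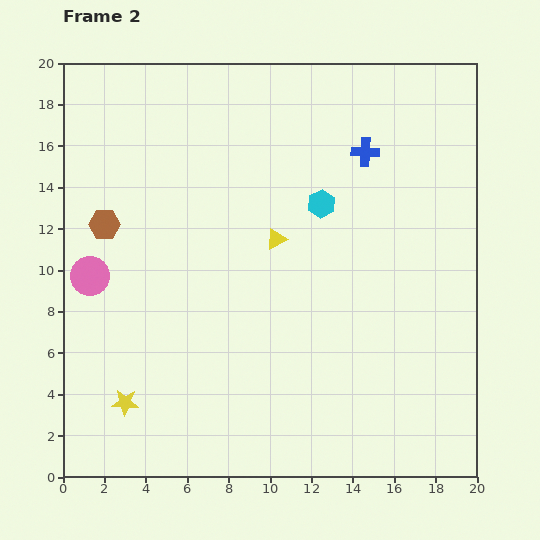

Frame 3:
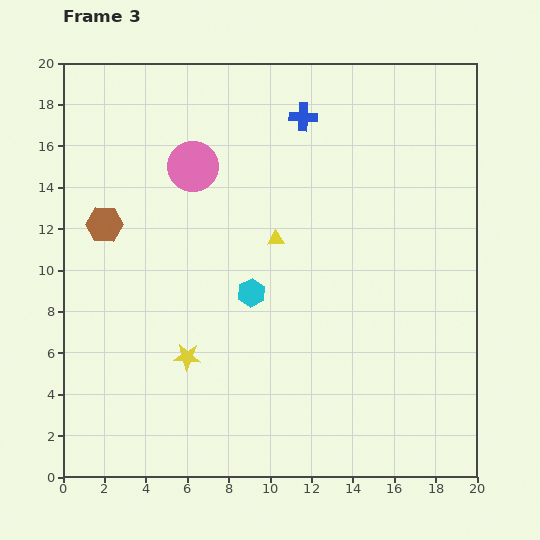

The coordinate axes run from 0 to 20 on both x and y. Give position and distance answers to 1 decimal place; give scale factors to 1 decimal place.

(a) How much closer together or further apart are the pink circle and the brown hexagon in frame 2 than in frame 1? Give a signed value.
-6.3

Distance in frame 1: 8.9. Distance in frame 2: 2.6.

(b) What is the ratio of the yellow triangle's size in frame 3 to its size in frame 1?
0.7×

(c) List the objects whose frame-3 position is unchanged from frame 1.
the yellow triangle, the brown hexagon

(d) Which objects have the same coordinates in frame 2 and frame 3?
the yellow triangle, the brown hexagon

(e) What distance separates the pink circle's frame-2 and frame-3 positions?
7.3

The pink circle moved from (1.3, 9.7) to (6.3, 15.0), a distance of √(5.0² + 5.3²) ≈ 7.3.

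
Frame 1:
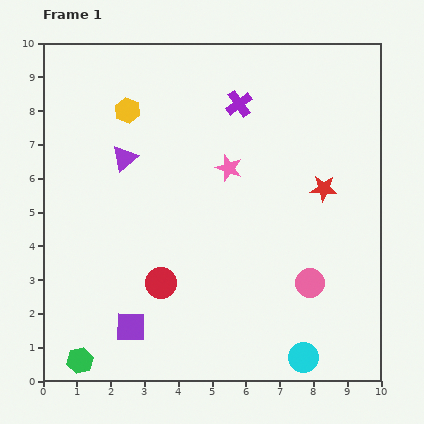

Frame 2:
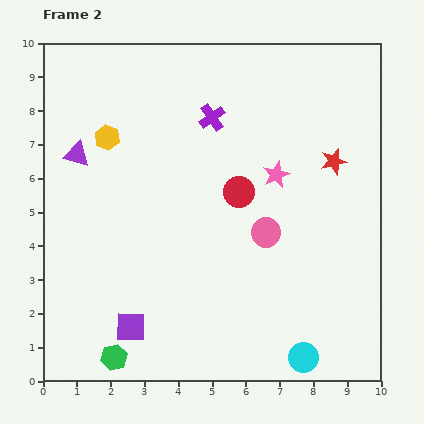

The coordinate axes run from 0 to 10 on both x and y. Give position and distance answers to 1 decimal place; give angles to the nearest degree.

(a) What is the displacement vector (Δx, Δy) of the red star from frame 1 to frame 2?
(0.3, 0.8)

The red star was at (8.3, 5.7) in frame 1 and (8.6, 6.5) in frame 2.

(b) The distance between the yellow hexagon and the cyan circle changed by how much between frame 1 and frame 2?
-0.3

Distance in frame 1: 9.0. Distance in frame 2: 8.7.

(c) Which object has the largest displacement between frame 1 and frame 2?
the red circle

(moved 3.5; next 2.0)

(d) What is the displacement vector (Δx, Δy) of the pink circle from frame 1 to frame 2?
(-1.3, 1.5)

The pink circle was at (7.9, 2.9) in frame 1 and (6.6, 4.4) in frame 2.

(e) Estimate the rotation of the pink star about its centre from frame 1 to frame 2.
29° clockwise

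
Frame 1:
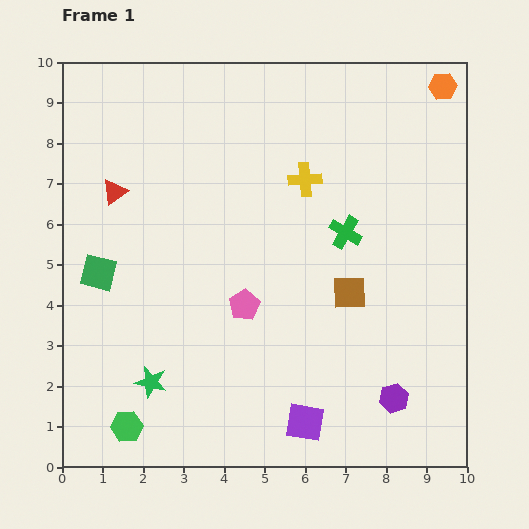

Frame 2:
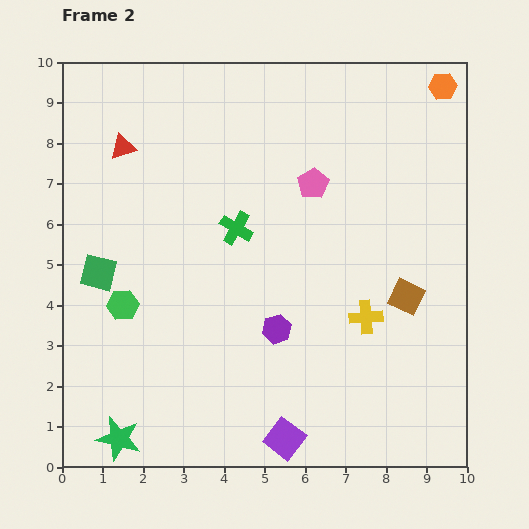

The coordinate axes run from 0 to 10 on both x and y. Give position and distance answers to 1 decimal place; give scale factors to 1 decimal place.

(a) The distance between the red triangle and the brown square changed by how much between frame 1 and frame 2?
+1.6

Distance in frame 1: 6.3. Distance in frame 2: 7.9.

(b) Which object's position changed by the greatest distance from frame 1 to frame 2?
the yellow cross

(moved 3.7; next 3.4)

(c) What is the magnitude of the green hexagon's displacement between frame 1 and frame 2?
3.0

The green hexagon moved from (1.6, 1.0) to (1.5, 4.0), a distance of √(0.1² + 3.0²) ≈ 3.0.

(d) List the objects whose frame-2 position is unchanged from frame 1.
the green square, the orange hexagon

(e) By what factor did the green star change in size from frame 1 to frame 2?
1.4×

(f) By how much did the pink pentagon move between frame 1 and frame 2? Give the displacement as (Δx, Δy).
(1.7, 3.0)

The pink pentagon was at (4.5, 4.0) in frame 1 and (6.2, 7.0) in frame 2.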